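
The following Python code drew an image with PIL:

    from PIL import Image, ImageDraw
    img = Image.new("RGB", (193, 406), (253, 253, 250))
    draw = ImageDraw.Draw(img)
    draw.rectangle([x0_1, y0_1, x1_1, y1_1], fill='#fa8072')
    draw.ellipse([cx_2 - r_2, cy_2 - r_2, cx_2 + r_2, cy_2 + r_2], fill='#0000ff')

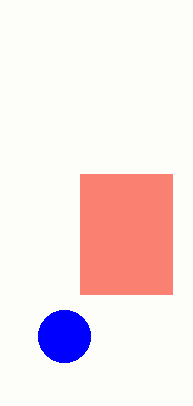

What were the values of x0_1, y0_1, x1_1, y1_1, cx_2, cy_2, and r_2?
x0_1 = 80; y0_1 = 174; x1_1 = 172; y1_1 = 294; cx_2 = 64; cy_2 = 336; r_2 = 26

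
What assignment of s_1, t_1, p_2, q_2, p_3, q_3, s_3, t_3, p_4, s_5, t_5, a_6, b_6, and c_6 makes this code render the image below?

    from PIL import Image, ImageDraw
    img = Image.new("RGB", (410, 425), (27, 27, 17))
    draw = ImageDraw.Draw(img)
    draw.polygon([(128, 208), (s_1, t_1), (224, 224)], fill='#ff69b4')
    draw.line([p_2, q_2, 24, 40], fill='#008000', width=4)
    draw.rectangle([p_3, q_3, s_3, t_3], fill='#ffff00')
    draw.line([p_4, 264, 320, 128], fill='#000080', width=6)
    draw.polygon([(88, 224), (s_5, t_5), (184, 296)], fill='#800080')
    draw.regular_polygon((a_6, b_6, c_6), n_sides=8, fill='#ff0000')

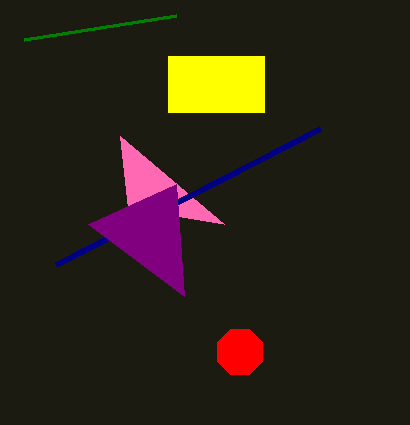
s_1 = 120
t_1 = 136
p_2 = 176
q_2 = 16
p_3 = 168
q_3 = 56
s_3 = 264
t_3 = 112
p_4 = 56
s_5 = 176
t_5 = 184
a_6 = 240
b_6 = 352
c_6 = 24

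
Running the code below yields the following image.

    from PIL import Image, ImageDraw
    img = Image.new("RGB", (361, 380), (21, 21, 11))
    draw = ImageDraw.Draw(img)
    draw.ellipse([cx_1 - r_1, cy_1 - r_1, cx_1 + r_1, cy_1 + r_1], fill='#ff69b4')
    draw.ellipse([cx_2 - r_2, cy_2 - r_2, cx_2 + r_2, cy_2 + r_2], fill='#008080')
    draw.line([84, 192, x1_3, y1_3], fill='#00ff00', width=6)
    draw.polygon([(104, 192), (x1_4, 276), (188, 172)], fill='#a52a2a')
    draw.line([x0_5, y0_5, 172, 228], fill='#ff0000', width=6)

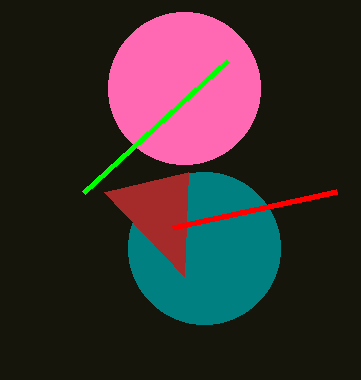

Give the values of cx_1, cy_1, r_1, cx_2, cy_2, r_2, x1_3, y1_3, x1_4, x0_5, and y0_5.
cx_1 = 184; cy_1 = 88; r_1 = 76; cx_2 = 204; cy_2 = 248; r_2 = 76; x1_3 = 228; y1_3 = 60; x1_4 = 184; x0_5 = 336; y0_5 = 192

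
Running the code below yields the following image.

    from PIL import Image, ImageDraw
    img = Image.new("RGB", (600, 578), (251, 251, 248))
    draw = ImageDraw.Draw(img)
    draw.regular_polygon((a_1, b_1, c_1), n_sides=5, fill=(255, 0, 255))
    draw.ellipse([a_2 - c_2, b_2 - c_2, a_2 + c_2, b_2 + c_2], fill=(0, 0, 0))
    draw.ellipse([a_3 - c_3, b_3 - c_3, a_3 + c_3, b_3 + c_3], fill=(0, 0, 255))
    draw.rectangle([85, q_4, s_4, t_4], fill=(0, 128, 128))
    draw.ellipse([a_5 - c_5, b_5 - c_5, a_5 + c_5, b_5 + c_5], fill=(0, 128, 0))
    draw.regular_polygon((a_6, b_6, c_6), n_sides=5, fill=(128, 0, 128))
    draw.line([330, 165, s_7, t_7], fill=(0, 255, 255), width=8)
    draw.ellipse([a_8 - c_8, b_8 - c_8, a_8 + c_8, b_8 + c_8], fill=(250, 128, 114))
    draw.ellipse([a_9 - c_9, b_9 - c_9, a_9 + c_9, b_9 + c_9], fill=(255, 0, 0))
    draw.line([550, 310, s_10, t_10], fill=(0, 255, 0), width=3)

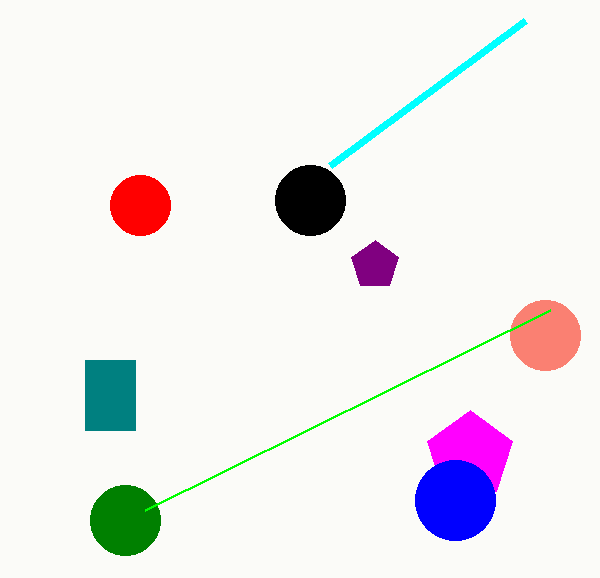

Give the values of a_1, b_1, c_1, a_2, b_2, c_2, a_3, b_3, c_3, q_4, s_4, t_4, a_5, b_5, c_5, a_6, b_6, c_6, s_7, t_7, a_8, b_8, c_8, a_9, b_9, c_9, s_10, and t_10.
a_1 = 470, b_1 = 455, c_1 = 45, a_2 = 310, b_2 = 200, c_2 = 35, a_3 = 455, b_3 = 500, c_3 = 40, q_4 = 360, s_4 = 135, t_4 = 430, a_5 = 125, b_5 = 520, c_5 = 35, a_6 = 375, b_6 = 265, c_6 = 25, s_7 = 525, t_7 = 20, a_8 = 545, b_8 = 335, c_8 = 35, a_9 = 140, b_9 = 205, c_9 = 30, s_10 = 145, t_10 = 510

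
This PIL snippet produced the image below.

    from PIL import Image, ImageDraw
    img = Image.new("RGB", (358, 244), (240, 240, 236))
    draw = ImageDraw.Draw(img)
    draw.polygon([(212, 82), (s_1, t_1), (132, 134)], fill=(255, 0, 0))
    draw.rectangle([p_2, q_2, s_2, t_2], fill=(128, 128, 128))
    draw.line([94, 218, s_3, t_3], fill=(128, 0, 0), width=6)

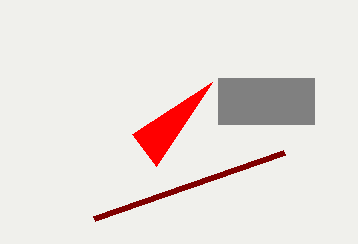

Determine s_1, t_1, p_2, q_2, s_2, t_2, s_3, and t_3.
s_1 = 156, t_1 = 166, p_2 = 218, q_2 = 78, s_2 = 314, t_2 = 124, s_3 = 284, t_3 = 152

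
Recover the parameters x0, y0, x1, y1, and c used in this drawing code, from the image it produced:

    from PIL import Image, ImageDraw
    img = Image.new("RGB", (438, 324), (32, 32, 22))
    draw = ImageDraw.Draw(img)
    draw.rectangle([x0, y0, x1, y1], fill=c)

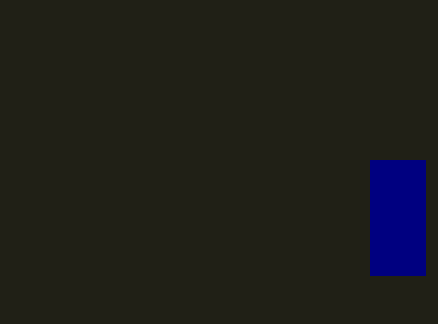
x0 = 370, y0 = 160, x1 = 425, y1 = 275, c = 'navy'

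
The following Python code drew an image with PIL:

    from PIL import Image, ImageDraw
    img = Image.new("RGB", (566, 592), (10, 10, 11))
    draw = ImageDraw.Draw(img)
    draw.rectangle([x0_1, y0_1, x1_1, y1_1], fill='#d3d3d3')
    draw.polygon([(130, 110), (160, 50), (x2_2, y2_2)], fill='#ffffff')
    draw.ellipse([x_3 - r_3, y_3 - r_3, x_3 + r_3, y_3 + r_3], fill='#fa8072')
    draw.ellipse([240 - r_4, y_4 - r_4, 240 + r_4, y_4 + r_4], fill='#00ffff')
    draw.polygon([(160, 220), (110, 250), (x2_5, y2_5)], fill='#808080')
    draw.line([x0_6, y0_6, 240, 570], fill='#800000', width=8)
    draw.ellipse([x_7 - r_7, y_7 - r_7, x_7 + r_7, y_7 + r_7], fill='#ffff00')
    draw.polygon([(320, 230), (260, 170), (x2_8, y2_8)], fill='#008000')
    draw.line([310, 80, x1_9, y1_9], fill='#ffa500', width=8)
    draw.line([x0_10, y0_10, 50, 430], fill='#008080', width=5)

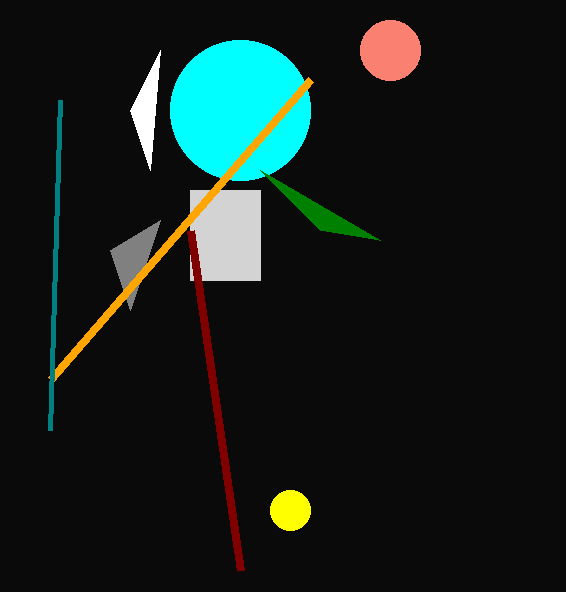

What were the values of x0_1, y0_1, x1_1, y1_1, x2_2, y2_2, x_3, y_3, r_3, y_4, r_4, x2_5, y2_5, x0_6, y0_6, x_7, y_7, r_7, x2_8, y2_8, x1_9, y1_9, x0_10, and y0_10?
x0_1 = 190, y0_1 = 190, x1_1 = 260, y1_1 = 280, x2_2 = 150, y2_2 = 170, x_3 = 390, y_3 = 50, r_3 = 30, y_4 = 110, r_4 = 70, x2_5 = 130, y2_5 = 310, x0_6 = 190, y0_6 = 230, x_7 = 290, y_7 = 510, r_7 = 20, x2_8 = 380, y2_8 = 240, x1_9 = 50, y1_9 = 380, x0_10 = 60, y0_10 = 100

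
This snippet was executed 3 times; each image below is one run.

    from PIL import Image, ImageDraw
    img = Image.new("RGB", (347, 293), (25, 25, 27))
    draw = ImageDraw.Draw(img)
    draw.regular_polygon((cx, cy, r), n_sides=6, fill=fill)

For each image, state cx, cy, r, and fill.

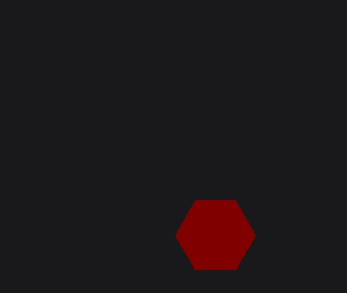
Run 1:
cx = 215
cy = 235
r = 40
fill = 'maroon'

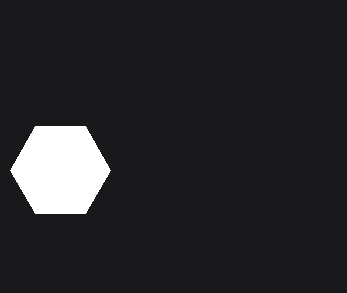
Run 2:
cx = 60, cy = 170, r = 50, fill = 'white'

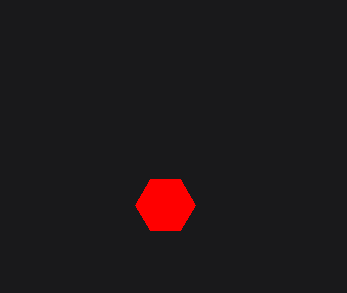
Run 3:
cx = 165; cy = 205; r = 30; fill = 'red'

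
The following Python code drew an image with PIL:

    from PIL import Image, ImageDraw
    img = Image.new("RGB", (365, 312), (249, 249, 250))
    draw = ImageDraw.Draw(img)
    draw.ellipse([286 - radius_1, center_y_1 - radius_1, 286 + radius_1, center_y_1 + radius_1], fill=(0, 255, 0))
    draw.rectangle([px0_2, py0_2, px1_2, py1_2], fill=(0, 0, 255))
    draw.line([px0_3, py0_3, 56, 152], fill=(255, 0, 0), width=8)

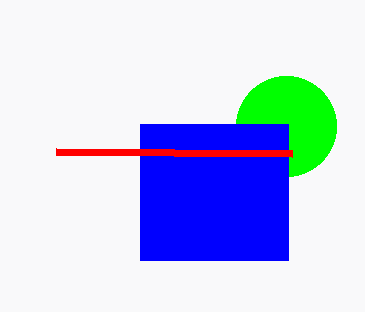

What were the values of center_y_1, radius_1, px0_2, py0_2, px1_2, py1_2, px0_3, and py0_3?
center_y_1 = 126, radius_1 = 50, px0_2 = 140, py0_2 = 124, px1_2 = 288, py1_2 = 260, px0_3 = 292, py0_3 = 154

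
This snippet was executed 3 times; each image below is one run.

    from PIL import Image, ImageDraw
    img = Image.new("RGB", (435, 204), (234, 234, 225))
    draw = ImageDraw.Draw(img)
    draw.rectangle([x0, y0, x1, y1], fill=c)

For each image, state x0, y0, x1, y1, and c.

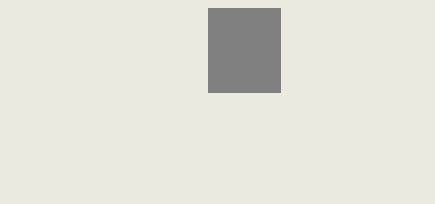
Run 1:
x0 = 208; y0 = 8; x1 = 280; y1 = 92; c = 'gray'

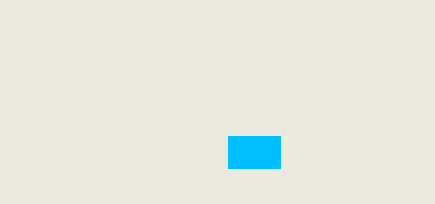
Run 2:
x0 = 228; y0 = 136; x1 = 280; y1 = 168; c = 'deepskyblue'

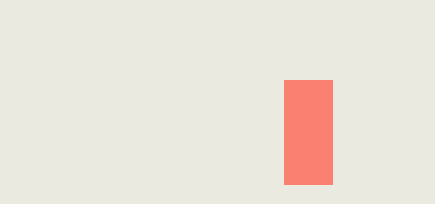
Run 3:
x0 = 284, y0 = 80, x1 = 332, y1 = 184, c = 'salmon'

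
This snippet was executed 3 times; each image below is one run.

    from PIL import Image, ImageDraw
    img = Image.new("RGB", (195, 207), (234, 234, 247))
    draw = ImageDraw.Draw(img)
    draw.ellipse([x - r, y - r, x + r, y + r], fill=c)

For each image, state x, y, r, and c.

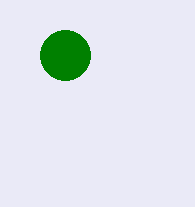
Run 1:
x = 65
y = 55
r = 25
c = 'green'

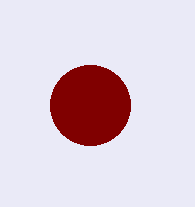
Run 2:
x = 90, y = 105, r = 40, c = 'maroon'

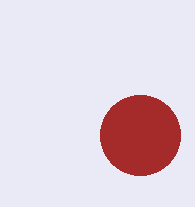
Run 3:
x = 140
y = 135
r = 40
c = 'brown'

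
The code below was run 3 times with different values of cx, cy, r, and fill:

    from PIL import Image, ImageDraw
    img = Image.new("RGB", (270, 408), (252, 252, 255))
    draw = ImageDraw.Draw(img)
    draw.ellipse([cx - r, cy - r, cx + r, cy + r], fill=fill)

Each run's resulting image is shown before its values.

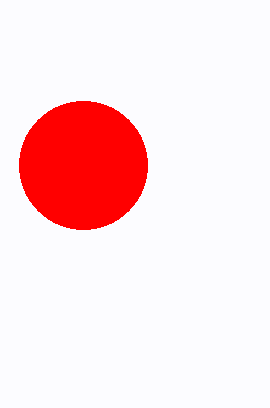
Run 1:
cx = 83
cy = 165
r = 64
fill = 'red'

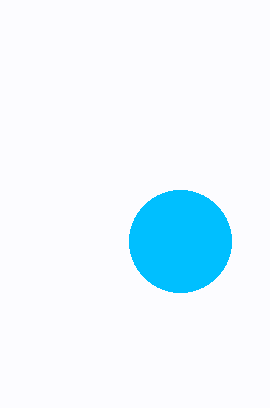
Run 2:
cx = 180, cy = 241, r = 51, fill = 'deepskyblue'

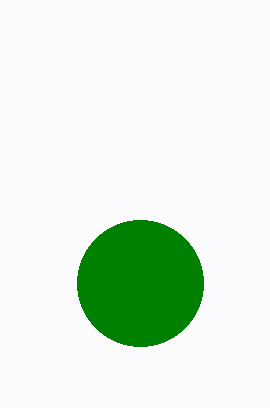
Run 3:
cx = 140; cy = 283; r = 63; fill = 'green'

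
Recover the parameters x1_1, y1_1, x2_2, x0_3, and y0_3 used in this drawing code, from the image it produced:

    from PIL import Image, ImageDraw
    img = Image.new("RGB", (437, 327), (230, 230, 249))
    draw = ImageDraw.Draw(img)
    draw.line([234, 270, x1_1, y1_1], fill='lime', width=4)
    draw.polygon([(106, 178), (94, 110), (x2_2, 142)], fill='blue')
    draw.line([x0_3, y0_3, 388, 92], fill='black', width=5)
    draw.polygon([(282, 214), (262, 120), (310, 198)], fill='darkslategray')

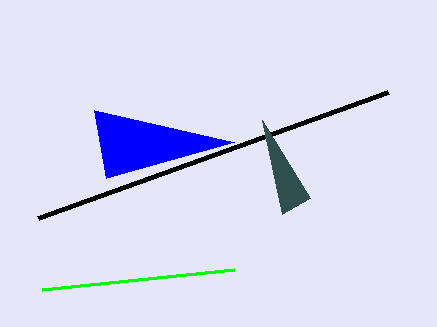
x1_1 = 42
y1_1 = 290
x2_2 = 234
x0_3 = 38
y0_3 = 218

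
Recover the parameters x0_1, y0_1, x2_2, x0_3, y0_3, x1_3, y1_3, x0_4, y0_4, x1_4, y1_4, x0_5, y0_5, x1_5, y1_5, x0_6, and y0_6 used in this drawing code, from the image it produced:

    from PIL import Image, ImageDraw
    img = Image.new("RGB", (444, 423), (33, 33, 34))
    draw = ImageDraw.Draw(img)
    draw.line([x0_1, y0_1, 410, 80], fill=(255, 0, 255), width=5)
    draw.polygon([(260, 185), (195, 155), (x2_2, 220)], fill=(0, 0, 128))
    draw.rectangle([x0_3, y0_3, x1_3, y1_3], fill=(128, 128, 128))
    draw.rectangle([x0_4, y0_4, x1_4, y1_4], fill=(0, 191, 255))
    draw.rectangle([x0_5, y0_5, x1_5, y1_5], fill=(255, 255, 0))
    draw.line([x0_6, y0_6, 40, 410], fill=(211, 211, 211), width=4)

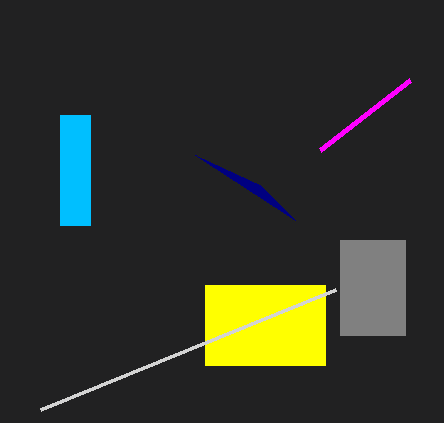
x0_1 = 320
y0_1 = 150
x2_2 = 295
x0_3 = 340
y0_3 = 240
x1_3 = 405
y1_3 = 335
x0_4 = 60
y0_4 = 115
x1_4 = 90
y1_4 = 225
x0_5 = 205
y0_5 = 285
x1_5 = 325
y1_5 = 365
x0_6 = 335
y0_6 = 290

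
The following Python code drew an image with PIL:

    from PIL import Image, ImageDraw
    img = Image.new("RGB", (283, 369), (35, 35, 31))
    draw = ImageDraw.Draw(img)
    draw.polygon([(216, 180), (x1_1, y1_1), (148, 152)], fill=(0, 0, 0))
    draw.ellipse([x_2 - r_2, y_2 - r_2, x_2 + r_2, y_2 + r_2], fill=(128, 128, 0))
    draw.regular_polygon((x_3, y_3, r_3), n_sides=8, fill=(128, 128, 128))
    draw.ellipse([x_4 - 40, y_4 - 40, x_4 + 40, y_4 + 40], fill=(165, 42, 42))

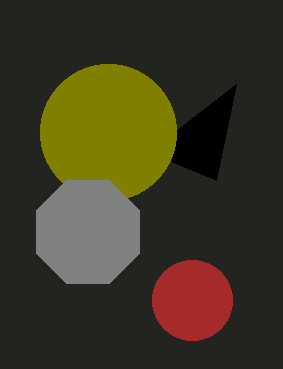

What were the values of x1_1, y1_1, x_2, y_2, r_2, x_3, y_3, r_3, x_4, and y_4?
x1_1 = 236, y1_1 = 84, x_2 = 108, y_2 = 132, r_2 = 68, x_3 = 88, y_3 = 232, r_3 = 56, x_4 = 192, y_4 = 300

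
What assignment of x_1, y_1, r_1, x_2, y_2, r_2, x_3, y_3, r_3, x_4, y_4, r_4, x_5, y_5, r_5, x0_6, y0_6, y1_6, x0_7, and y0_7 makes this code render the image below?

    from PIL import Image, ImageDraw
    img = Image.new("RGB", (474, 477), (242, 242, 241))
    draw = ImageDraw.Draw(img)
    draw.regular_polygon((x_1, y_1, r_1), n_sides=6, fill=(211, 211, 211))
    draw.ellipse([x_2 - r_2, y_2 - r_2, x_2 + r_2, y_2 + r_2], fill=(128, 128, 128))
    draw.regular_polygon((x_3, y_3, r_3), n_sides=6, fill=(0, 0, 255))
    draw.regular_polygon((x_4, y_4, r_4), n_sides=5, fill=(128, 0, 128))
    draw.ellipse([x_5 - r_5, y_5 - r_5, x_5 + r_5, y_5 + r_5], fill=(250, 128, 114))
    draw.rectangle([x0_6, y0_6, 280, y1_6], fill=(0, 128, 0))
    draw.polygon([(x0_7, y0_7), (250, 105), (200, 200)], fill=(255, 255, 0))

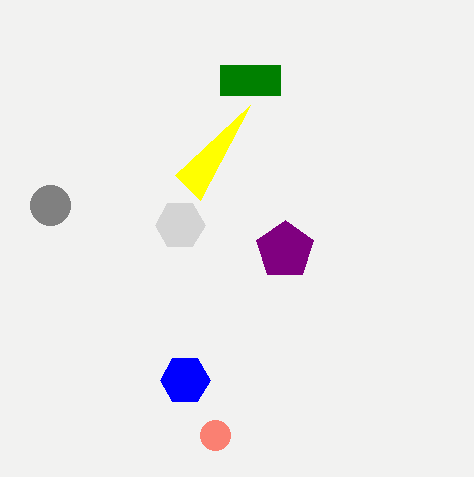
x_1 = 180
y_1 = 225
r_1 = 25
x_2 = 50
y_2 = 205
r_2 = 20
x_3 = 185
y_3 = 380
r_3 = 25
x_4 = 285
y_4 = 250
r_4 = 30
x_5 = 215
y_5 = 435
r_5 = 15
x0_6 = 220
y0_6 = 65
y1_6 = 95
x0_7 = 175
y0_7 = 175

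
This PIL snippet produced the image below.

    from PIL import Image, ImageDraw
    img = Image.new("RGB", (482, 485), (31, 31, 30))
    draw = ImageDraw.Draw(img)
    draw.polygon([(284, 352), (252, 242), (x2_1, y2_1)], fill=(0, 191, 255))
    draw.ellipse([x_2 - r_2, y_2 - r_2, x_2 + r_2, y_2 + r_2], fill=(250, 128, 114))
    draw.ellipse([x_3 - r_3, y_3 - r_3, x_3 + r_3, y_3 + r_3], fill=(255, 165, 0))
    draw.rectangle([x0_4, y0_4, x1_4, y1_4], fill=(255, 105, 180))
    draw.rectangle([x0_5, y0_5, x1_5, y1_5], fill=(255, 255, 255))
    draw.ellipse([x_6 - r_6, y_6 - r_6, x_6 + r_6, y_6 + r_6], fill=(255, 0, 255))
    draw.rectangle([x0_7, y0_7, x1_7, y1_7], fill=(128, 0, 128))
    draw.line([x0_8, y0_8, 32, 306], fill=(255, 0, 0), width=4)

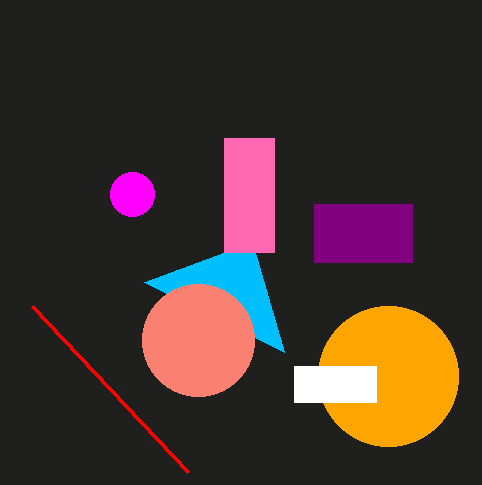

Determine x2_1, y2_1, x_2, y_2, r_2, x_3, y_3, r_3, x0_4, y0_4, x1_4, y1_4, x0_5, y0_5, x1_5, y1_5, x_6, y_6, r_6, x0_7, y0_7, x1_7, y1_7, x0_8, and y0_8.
x2_1 = 144; y2_1 = 282; x_2 = 198; y_2 = 340; r_2 = 56; x_3 = 388; y_3 = 376; r_3 = 70; x0_4 = 224; y0_4 = 138; x1_4 = 274; y1_4 = 252; x0_5 = 294; y0_5 = 366; x1_5 = 376; y1_5 = 402; x_6 = 132; y_6 = 194; r_6 = 22; x0_7 = 314; y0_7 = 204; x1_7 = 412; y1_7 = 262; x0_8 = 188; y0_8 = 472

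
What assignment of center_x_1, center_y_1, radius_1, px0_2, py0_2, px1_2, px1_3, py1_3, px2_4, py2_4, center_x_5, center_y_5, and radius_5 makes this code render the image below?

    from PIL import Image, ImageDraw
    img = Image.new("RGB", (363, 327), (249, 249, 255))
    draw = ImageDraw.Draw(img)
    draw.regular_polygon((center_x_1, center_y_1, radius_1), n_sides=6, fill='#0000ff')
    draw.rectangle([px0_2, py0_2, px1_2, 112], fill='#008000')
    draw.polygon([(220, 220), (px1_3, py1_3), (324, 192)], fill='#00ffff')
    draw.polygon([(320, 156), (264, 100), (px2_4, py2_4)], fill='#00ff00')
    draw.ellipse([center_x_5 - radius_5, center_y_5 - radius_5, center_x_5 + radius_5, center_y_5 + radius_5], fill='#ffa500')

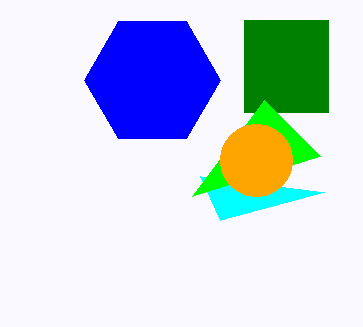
center_x_1 = 152; center_y_1 = 80; radius_1 = 68; px0_2 = 244; py0_2 = 20; px1_2 = 328; px1_3 = 200; py1_3 = 176; px2_4 = 192; py2_4 = 196; center_x_5 = 256; center_y_5 = 160; radius_5 = 36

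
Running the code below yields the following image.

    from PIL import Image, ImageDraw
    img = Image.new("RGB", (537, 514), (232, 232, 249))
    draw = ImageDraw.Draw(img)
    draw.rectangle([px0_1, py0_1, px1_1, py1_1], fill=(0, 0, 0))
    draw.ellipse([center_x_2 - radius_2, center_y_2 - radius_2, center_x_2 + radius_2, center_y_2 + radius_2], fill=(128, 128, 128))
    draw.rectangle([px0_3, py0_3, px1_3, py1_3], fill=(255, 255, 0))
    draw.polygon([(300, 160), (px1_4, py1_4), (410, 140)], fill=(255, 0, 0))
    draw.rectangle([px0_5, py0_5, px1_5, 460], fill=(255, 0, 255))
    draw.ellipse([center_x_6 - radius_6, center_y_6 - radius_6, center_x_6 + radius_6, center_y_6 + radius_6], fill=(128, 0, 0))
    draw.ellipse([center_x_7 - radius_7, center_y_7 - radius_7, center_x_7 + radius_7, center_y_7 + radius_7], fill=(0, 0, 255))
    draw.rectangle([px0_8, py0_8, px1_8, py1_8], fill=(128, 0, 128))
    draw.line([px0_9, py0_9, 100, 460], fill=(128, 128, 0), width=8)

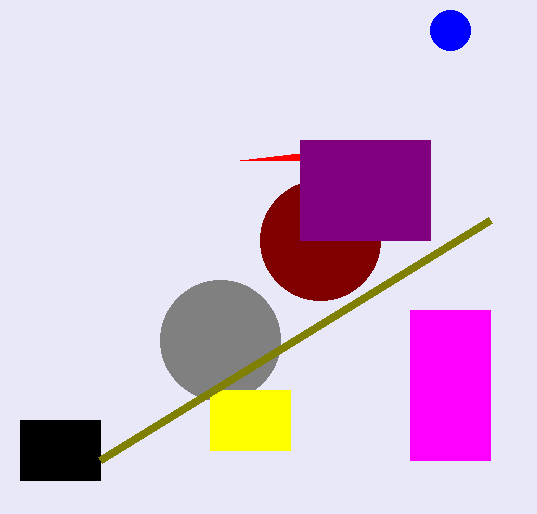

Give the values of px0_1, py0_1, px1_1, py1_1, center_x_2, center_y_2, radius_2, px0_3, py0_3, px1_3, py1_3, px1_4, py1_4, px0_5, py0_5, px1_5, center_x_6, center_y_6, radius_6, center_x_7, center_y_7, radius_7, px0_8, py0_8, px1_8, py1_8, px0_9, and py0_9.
px0_1 = 20, py0_1 = 420, px1_1 = 100, py1_1 = 480, center_x_2 = 220, center_y_2 = 340, radius_2 = 60, px0_3 = 210, py0_3 = 390, px1_3 = 290, py1_3 = 450, px1_4 = 240, py1_4 = 160, px0_5 = 410, py0_5 = 310, px1_5 = 490, center_x_6 = 320, center_y_6 = 240, radius_6 = 60, center_x_7 = 450, center_y_7 = 30, radius_7 = 20, px0_8 = 300, py0_8 = 140, px1_8 = 430, py1_8 = 240, px0_9 = 490, py0_9 = 220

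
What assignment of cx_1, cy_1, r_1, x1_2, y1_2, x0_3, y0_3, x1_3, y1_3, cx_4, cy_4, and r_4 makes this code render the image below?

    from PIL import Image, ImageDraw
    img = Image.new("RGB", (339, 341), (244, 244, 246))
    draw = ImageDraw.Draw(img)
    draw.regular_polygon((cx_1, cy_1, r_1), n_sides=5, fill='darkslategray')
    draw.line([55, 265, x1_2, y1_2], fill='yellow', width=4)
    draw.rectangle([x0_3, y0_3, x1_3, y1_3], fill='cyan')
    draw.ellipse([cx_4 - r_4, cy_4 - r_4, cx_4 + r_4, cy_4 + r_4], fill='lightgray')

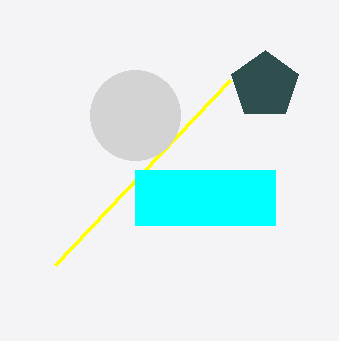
cx_1 = 265; cy_1 = 85; r_1 = 35; x1_2 = 230; y1_2 = 80; x0_3 = 135; y0_3 = 170; x1_3 = 275; y1_3 = 225; cx_4 = 135; cy_4 = 115; r_4 = 45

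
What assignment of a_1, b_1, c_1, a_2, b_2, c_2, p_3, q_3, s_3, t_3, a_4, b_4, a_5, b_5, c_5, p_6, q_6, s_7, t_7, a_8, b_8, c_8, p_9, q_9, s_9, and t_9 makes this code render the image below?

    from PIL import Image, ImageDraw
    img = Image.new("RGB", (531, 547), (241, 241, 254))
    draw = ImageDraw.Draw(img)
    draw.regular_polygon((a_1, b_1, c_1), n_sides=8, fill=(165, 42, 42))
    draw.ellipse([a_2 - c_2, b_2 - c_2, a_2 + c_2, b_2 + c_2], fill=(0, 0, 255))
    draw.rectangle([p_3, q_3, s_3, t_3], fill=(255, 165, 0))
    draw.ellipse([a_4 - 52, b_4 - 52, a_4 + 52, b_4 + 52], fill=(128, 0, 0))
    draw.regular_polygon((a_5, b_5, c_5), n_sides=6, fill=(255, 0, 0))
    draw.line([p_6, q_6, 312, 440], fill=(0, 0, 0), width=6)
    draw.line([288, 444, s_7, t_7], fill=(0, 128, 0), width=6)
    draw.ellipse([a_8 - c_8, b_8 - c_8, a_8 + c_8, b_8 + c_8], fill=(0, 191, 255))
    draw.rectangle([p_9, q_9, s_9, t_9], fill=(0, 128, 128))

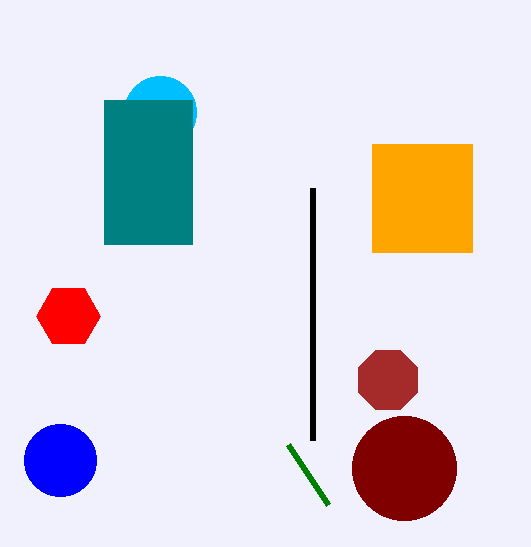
a_1 = 388, b_1 = 380, c_1 = 32, a_2 = 60, b_2 = 460, c_2 = 36, p_3 = 372, q_3 = 144, s_3 = 472, t_3 = 252, a_4 = 404, b_4 = 468, a_5 = 68, b_5 = 316, c_5 = 32, p_6 = 312, q_6 = 188, s_7 = 328, t_7 = 504, a_8 = 160, b_8 = 112, c_8 = 36, p_9 = 104, q_9 = 100, s_9 = 192, t_9 = 244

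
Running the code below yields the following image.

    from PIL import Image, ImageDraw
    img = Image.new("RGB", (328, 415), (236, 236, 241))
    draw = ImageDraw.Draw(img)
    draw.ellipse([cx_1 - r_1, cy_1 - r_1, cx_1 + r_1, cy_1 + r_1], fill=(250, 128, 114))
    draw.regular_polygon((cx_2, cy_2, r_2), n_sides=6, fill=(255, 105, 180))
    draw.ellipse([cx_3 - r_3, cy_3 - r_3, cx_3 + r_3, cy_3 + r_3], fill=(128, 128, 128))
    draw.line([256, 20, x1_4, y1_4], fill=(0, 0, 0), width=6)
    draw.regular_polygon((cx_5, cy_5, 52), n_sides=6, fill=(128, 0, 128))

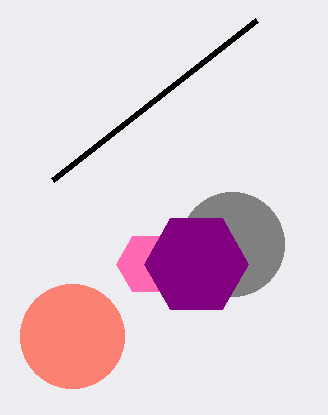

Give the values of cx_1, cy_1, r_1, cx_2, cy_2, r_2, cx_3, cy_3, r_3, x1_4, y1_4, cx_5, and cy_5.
cx_1 = 72, cy_1 = 336, r_1 = 52, cx_2 = 148, cy_2 = 264, r_2 = 32, cx_3 = 232, cy_3 = 244, r_3 = 52, x1_4 = 52, y1_4 = 180, cx_5 = 196, cy_5 = 264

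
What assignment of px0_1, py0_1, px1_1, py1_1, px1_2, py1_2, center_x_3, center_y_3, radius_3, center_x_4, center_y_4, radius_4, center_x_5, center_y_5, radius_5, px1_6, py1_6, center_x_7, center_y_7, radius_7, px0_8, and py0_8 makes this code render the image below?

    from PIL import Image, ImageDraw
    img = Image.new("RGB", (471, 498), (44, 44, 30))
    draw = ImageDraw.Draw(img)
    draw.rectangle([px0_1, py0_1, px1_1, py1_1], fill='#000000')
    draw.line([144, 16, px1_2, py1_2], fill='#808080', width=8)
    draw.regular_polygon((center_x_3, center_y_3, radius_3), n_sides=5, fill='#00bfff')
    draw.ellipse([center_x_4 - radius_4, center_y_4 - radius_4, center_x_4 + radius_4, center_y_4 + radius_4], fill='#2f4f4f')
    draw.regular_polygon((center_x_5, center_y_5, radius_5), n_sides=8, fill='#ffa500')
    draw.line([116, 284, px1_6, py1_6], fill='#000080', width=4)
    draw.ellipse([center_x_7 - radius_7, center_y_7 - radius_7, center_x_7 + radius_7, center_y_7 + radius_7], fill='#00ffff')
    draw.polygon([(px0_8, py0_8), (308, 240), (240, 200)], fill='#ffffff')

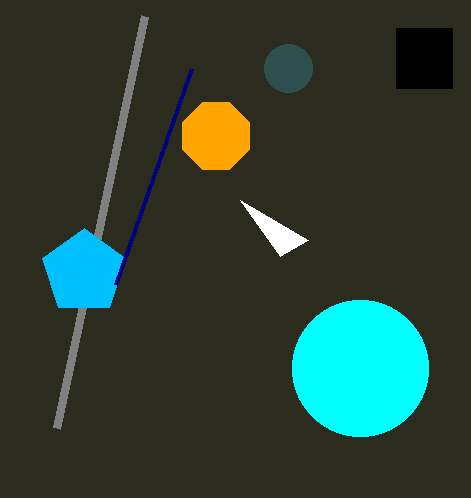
px0_1 = 396, py0_1 = 28, px1_1 = 452, py1_1 = 88, px1_2 = 56, py1_2 = 428, center_x_3 = 84, center_y_3 = 272, radius_3 = 44, center_x_4 = 288, center_y_4 = 68, radius_4 = 24, center_x_5 = 216, center_y_5 = 136, radius_5 = 36, px1_6 = 192, py1_6 = 68, center_x_7 = 360, center_y_7 = 368, radius_7 = 68, px0_8 = 280, py0_8 = 256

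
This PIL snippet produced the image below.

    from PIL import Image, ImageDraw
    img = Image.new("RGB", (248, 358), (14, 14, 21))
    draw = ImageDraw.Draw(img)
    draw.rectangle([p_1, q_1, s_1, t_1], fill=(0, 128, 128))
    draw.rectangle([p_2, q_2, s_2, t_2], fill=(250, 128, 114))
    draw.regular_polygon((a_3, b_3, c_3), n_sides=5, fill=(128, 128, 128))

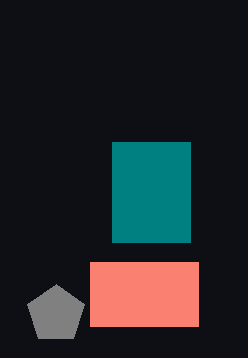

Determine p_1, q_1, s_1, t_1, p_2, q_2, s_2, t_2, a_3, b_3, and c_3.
p_1 = 112, q_1 = 142, s_1 = 190, t_1 = 242, p_2 = 90, q_2 = 262, s_2 = 198, t_2 = 326, a_3 = 56, b_3 = 314, c_3 = 30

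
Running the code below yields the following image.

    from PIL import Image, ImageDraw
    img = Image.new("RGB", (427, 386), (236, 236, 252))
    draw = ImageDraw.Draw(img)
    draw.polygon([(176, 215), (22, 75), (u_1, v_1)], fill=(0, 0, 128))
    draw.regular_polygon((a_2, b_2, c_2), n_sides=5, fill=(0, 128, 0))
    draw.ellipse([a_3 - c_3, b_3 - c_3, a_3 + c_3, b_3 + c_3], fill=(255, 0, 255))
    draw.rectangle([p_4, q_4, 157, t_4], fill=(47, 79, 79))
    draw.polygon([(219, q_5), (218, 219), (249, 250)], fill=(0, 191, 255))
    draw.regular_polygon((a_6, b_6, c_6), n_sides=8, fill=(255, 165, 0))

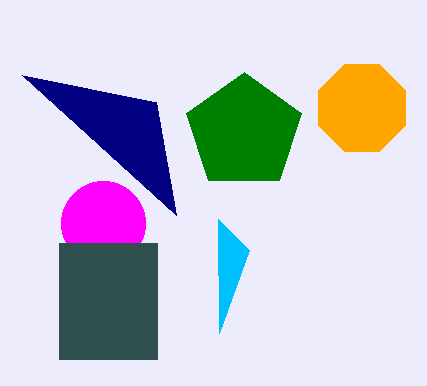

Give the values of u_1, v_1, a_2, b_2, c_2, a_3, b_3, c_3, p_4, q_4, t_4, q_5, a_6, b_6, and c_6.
u_1 = 156; v_1 = 102; a_2 = 244; b_2 = 132; c_2 = 60; a_3 = 103; b_3 = 223; c_3 = 42; p_4 = 59; q_4 = 243; t_4 = 359; q_5 = 333; a_6 = 362; b_6 = 108; c_6 = 47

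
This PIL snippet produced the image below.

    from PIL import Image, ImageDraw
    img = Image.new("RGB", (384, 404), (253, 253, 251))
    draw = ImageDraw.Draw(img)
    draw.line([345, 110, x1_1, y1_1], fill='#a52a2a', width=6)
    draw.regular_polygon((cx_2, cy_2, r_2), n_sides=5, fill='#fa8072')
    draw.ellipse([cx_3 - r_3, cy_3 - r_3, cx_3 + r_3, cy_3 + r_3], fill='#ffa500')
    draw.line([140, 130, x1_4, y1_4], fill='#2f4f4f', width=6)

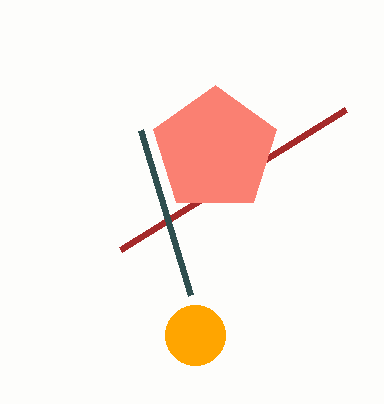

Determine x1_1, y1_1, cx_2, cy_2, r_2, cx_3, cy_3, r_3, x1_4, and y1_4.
x1_1 = 120, y1_1 = 250, cx_2 = 215, cy_2 = 150, r_2 = 65, cx_3 = 195, cy_3 = 335, r_3 = 30, x1_4 = 190, y1_4 = 295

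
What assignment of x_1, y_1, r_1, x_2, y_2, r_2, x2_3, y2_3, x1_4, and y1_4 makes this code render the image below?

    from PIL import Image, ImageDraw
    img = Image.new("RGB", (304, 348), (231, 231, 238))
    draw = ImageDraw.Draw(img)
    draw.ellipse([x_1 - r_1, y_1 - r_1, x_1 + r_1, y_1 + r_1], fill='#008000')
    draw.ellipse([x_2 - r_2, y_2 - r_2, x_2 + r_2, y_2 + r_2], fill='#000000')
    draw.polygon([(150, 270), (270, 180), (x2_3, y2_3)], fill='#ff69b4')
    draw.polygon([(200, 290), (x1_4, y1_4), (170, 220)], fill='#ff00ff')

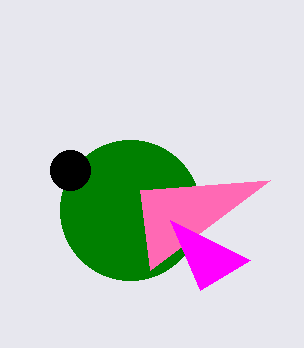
x_1 = 130
y_1 = 210
r_1 = 70
x_2 = 70
y_2 = 170
r_2 = 20
x2_3 = 140
y2_3 = 190
x1_4 = 250
y1_4 = 260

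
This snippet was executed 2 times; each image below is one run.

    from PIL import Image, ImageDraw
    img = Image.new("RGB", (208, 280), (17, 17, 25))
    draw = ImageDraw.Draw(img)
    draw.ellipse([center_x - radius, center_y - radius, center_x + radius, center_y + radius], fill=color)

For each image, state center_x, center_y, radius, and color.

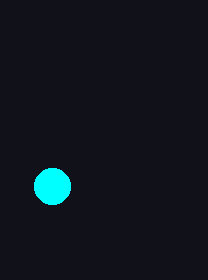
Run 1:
center_x = 52, center_y = 186, radius = 18, color = 'cyan'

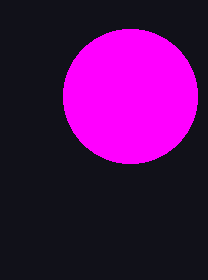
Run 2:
center_x = 130
center_y = 96
radius = 67
color = 'magenta'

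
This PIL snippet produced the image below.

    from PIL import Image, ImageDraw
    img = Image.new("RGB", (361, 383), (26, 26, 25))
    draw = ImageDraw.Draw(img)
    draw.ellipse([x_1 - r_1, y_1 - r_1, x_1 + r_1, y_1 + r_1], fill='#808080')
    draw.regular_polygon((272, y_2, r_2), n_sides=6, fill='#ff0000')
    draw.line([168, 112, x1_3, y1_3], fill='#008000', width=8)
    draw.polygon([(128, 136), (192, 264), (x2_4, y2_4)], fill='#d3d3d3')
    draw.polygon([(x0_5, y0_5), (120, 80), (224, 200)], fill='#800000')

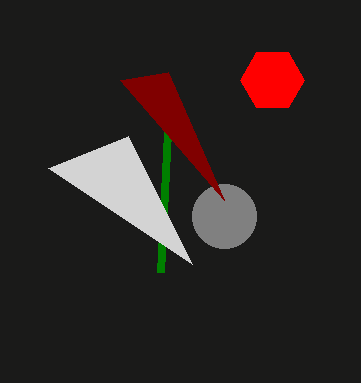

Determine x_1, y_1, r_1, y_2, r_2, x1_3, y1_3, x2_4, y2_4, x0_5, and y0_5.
x_1 = 224
y_1 = 216
r_1 = 32
y_2 = 80
r_2 = 32
x1_3 = 160
y1_3 = 272
x2_4 = 48
y2_4 = 168
x0_5 = 168
y0_5 = 72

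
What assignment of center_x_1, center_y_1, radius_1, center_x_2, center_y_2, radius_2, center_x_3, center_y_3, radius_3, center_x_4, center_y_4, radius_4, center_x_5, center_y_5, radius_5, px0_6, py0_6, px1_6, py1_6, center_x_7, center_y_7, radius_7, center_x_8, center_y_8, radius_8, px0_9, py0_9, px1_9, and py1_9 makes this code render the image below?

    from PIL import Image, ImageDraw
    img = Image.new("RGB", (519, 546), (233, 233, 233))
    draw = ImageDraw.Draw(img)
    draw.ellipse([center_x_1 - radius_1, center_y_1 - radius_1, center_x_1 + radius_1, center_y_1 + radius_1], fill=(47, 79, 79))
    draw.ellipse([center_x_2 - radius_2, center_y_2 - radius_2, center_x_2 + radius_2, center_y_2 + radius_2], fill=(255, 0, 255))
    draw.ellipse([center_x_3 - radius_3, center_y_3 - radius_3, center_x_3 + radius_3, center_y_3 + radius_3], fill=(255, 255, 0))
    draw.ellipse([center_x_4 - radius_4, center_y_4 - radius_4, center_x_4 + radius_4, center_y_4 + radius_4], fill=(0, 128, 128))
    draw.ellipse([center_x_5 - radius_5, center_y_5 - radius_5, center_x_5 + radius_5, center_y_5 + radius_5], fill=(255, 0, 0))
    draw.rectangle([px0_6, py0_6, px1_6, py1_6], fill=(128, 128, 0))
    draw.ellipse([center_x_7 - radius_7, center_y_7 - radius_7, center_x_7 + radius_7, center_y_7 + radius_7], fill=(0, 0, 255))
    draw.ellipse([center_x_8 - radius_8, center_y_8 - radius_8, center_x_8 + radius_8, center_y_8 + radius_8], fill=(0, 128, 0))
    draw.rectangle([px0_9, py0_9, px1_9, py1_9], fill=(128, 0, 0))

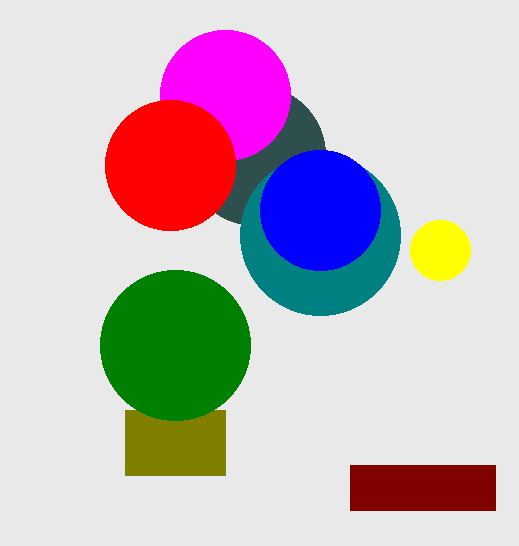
center_x_1 = 255; center_y_1 = 155; radius_1 = 70; center_x_2 = 225; center_y_2 = 95; radius_2 = 65; center_x_3 = 440; center_y_3 = 250; radius_3 = 30; center_x_4 = 320; center_y_4 = 235; radius_4 = 80; center_x_5 = 170; center_y_5 = 165; radius_5 = 65; px0_6 = 125; py0_6 = 410; px1_6 = 225; py1_6 = 475; center_x_7 = 320; center_y_7 = 210; radius_7 = 60; center_x_8 = 175; center_y_8 = 345; radius_8 = 75; px0_9 = 350; py0_9 = 465; px1_9 = 495; py1_9 = 510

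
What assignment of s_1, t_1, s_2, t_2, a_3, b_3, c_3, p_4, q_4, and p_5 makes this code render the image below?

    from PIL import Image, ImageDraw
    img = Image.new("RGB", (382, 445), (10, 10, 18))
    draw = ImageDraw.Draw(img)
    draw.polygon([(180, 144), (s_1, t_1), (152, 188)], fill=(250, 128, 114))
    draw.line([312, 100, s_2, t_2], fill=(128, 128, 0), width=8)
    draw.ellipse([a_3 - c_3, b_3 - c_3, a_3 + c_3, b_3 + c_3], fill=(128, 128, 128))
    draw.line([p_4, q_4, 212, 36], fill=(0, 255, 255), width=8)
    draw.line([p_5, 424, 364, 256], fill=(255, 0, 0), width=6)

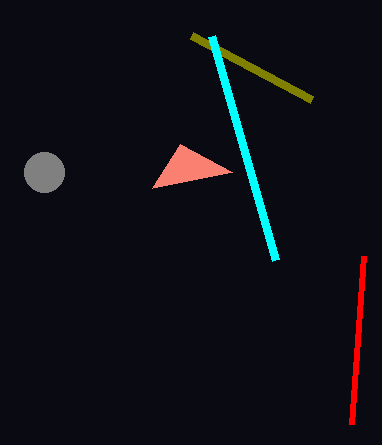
s_1 = 232
t_1 = 172
s_2 = 192
t_2 = 36
a_3 = 44
b_3 = 172
c_3 = 20
p_4 = 276
q_4 = 260
p_5 = 352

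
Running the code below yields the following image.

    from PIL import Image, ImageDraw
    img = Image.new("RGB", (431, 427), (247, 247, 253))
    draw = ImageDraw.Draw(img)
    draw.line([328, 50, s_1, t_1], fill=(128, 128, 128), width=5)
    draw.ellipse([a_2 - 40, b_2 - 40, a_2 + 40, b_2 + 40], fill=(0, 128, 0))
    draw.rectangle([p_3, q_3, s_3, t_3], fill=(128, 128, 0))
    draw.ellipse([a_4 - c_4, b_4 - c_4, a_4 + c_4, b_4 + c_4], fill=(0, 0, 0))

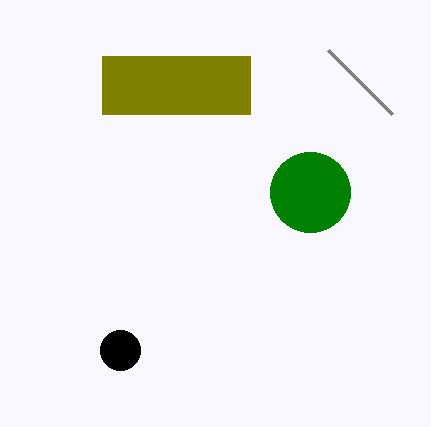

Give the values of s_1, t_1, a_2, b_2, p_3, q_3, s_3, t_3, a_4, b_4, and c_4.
s_1 = 392, t_1 = 114, a_2 = 310, b_2 = 192, p_3 = 102, q_3 = 56, s_3 = 250, t_3 = 114, a_4 = 120, b_4 = 350, c_4 = 20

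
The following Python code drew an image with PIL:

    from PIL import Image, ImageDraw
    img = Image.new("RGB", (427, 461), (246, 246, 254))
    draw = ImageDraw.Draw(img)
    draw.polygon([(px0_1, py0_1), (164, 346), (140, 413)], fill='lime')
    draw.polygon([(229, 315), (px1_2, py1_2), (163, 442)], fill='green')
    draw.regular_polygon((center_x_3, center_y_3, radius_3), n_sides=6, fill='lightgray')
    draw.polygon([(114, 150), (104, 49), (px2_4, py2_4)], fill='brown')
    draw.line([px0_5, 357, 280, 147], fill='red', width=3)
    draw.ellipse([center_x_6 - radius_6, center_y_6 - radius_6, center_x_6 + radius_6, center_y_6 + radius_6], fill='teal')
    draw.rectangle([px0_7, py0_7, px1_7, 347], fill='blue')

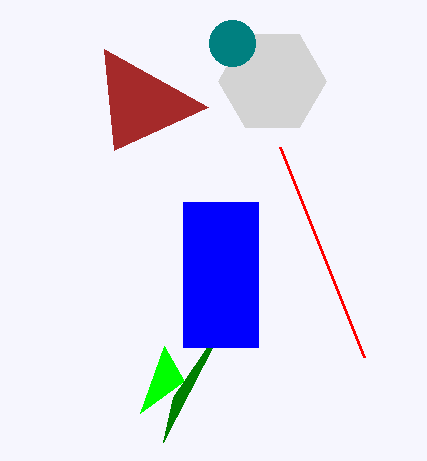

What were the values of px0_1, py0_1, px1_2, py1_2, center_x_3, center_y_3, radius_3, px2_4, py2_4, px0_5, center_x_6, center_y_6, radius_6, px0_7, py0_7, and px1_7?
px0_1 = 184; py0_1 = 381; px1_2 = 173; py1_2 = 397; center_x_3 = 272; center_y_3 = 81; radius_3 = 54; px2_4 = 208; py2_4 = 107; px0_5 = 364; center_x_6 = 232; center_y_6 = 43; radius_6 = 23; px0_7 = 183; py0_7 = 202; px1_7 = 258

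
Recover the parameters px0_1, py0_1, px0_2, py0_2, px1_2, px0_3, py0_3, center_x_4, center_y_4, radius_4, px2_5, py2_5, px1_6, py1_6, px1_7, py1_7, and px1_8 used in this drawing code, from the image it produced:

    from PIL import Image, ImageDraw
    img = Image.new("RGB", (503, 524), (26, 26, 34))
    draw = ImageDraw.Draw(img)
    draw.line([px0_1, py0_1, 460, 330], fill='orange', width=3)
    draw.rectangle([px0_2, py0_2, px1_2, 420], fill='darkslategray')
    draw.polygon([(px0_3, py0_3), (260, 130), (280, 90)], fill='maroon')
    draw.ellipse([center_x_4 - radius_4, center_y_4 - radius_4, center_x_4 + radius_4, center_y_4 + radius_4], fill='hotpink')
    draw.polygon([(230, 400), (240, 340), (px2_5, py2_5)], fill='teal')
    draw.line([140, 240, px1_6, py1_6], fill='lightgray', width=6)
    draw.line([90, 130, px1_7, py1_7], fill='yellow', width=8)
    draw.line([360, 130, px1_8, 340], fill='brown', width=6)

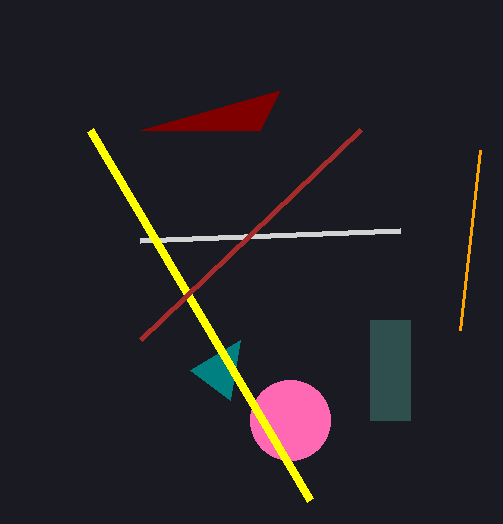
px0_1 = 480; py0_1 = 150; px0_2 = 370; py0_2 = 320; px1_2 = 410; px0_3 = 140; py0_3 = 130; center_x_4 = 290; center_y_4 = 420; radius_4 = 40; px2_5 = 190; py2_5 = 370; px1_6 = 400; py1_6 = 230; px1_7 = 310; py1_7 = 500; px1_8 = 140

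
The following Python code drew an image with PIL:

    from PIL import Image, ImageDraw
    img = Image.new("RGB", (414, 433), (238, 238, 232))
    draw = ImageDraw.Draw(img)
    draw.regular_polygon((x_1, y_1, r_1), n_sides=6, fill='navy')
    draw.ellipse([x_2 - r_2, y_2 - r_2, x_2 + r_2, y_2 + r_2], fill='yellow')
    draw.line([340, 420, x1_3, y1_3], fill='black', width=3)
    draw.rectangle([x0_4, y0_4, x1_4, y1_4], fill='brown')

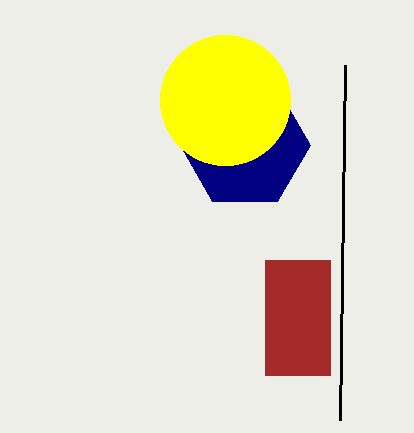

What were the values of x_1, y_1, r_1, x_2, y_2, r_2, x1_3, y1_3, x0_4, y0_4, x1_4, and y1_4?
x_1 = 245; y_1 = 145; r_1 = 65; x_2 = 225; y_2 = 100; r_2 = 65; x1_3 = 345; y1_3 = 65; x0_4 = 265; y0_4 = 260; x1_4 = 330; y1_4 = 375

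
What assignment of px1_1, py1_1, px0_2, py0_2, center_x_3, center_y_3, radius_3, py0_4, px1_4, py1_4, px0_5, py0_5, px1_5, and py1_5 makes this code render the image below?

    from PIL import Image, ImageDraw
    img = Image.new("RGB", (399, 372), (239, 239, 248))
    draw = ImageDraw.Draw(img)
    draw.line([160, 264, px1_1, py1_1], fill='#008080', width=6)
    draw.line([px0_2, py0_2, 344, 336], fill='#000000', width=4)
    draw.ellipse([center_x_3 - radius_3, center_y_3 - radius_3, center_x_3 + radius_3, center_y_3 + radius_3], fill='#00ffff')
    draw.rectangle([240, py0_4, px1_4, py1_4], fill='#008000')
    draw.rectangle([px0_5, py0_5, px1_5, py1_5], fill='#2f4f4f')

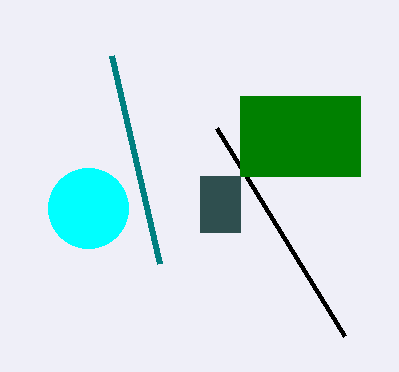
px1_1 = 112; py1_1 = 56; px0_2 = 216; py0_2 = 128; center_x_3 = 88; center_y_3 = 208; radius_3 = 40; py0_4 = 96; px1_4 = 360; py1_4 = 176; px0_5 = 200; py0_5 = 176; px1_5 = 240; py1_5 = 232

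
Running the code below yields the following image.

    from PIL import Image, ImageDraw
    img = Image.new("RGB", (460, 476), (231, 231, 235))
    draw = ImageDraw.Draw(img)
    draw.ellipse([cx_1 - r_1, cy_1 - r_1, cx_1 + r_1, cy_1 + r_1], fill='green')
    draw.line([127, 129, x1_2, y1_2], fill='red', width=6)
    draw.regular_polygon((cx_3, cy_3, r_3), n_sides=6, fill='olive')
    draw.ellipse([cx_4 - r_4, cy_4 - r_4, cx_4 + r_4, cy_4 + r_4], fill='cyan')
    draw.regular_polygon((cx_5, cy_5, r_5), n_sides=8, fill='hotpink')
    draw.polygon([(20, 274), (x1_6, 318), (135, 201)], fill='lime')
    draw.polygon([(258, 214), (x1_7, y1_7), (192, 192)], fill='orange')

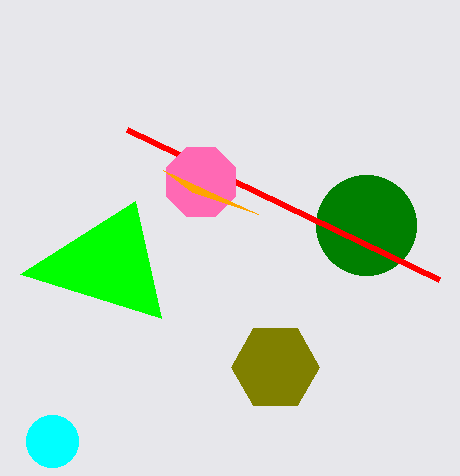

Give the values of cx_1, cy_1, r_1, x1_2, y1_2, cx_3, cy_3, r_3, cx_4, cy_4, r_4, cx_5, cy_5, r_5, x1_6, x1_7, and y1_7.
cx_1 = 366
cy_1 = 225
r_1 = 50
x1_2 = 439
y1_2 = 279
cx_3 = 275
cy_3 = 367
r_3 = 44
cx_4 = 52
cy_4 = 441
r_4 = 26
cx_5 = 201
cy_5 = 182
r_5 = 37
x1_6 = 161
x1_7 = 163
y1_7 = 170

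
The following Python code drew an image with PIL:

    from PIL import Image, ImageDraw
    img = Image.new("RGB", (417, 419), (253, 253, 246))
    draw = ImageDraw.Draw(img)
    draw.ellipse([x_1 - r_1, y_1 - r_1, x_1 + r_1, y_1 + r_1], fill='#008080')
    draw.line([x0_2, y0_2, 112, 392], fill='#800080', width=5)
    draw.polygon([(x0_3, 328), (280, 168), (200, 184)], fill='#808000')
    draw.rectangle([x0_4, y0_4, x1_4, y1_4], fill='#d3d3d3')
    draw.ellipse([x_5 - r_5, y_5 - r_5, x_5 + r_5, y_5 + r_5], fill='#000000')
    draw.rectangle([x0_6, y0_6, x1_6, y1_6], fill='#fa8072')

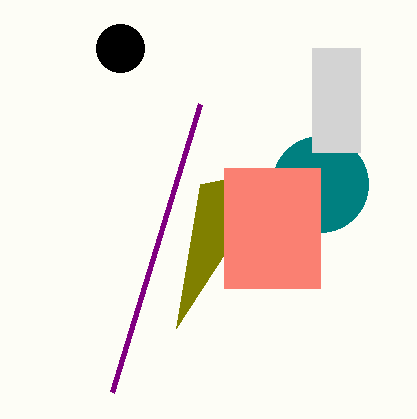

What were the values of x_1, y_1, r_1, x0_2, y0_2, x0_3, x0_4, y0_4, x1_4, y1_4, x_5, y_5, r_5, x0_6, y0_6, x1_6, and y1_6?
x_1 = 320
y_1 = 184
r_1 = 48
x0_2 = 200
y0_2 = 104
x0_3 = 176
x0_4 = 312
y0_4 = 48
x1_4 = 360
y1_4 = 152
x_5 = 120
y_5 = 48
r_5 = 24
x0_6 = 224
y0_6 = 168
x1_6 = 320
y1_6 = 288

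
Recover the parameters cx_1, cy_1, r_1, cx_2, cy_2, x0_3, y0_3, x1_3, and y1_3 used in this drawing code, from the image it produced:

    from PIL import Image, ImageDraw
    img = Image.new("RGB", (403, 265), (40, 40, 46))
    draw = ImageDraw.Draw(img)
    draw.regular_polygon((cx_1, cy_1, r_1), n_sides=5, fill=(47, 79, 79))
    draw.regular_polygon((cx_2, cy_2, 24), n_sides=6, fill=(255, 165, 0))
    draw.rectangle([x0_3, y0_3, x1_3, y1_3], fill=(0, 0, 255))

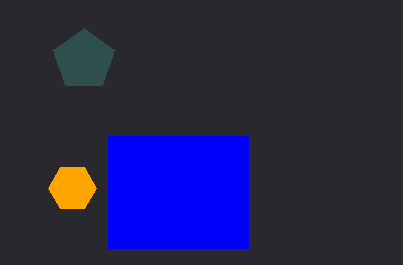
cx_1 = 84
cy_1 = 60
r_1 = 32
cx_2 = 72
cy_2 = 188
x0_3 = 108
y0_3 = 136
x1_3 = 248
y1_3 = 248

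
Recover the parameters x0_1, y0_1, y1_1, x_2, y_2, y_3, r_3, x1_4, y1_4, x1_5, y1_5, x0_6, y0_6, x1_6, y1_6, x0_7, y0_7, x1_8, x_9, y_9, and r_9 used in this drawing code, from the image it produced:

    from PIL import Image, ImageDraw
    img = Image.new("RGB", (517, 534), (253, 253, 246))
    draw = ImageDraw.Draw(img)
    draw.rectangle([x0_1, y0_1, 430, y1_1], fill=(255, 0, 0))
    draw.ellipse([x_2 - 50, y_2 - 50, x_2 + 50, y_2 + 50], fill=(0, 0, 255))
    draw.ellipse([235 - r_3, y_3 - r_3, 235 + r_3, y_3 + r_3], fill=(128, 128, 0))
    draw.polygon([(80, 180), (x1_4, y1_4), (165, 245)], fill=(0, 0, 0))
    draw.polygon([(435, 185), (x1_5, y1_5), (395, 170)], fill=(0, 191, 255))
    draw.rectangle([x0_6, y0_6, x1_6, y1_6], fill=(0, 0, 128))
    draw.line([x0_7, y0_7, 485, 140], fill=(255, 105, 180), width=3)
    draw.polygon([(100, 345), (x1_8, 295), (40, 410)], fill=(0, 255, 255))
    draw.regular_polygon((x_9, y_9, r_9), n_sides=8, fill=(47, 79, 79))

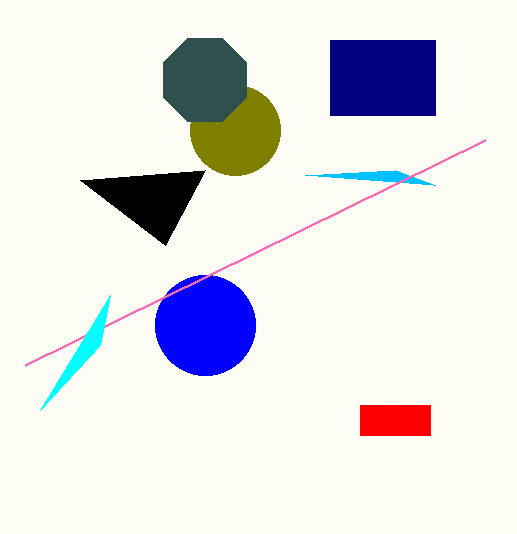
x0_1 = 360; y0_1 = 405; y1_1 = 435; x_2 = 205; y_2 = 325; y_3 = 130; r_3 = 45; x1_4 = 205; y1_4 = 170; x1_5 = 305; y1_5 = 175; x0_6 = 330; y0_6 = 40; x1_6 = 435; y1_6 = 115; x0_7 = 25; y0_7 = 365; x1_8 = 110; x_9 = 205; y_9 = 80; r_9 = 45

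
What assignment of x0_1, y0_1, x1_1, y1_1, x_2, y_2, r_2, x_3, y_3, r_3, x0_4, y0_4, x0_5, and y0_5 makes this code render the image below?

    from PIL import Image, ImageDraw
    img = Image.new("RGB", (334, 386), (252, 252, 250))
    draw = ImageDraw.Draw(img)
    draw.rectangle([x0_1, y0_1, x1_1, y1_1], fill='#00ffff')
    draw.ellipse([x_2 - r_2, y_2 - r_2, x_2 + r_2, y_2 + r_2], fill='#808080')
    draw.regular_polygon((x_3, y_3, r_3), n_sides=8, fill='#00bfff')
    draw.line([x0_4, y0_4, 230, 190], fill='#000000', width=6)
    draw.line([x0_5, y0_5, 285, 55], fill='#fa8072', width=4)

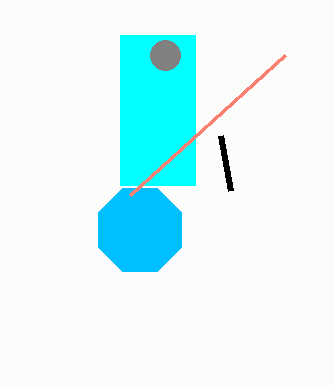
x0_1 = 120; y0_1 = 35; x1_1 = 195; y1_1 = 185; x_2 = 165; y_2 = 55; r_2 = 15; x_3 = 140; y_3 = 230; r_3 = 45; x0_4 = 220; y0_4 = 135; x0_5 = 130; y0_5 = 195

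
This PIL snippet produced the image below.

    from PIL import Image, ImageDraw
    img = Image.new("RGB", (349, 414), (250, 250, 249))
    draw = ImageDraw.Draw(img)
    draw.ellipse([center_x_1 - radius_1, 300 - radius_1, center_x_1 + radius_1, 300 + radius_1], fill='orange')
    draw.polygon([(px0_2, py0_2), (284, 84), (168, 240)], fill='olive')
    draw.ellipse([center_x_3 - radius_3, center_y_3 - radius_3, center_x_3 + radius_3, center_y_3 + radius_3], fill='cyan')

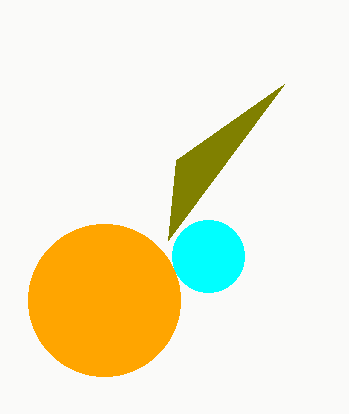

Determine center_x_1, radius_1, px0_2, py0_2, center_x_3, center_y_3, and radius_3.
center_x_1 = 104; radius_1 = 76; px0_2 = 176; py0_2 = 160; center_x_3 = 208; center_y_3 = 256; radius_3 = 36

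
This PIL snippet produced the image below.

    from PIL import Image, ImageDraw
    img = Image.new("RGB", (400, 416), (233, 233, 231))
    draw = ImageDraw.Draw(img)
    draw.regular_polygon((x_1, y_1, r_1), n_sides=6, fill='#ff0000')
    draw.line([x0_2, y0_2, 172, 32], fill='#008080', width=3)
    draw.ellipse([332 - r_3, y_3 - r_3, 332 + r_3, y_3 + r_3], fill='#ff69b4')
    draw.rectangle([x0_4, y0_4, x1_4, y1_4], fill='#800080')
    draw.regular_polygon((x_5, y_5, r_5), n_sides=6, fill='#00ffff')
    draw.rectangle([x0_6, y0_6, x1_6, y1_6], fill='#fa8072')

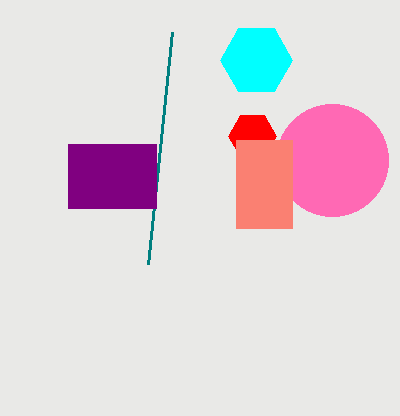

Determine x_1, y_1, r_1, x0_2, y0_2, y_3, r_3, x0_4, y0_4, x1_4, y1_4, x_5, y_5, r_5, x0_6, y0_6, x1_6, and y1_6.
x_1 = 252; y_1 = 136; r_1 = 24; x0_2 = 148; y0_2 = 264; y_3 = 160; r_3 = 56; x0_4 = 68; y0_4 = 144; x1_4 = 156; y1_4 = 208; x_5 = 256; y_5 = 60; r_5 = 36; x0_6 = 236; y0_6 = 140; x1_6 = 292; y1_6 = 228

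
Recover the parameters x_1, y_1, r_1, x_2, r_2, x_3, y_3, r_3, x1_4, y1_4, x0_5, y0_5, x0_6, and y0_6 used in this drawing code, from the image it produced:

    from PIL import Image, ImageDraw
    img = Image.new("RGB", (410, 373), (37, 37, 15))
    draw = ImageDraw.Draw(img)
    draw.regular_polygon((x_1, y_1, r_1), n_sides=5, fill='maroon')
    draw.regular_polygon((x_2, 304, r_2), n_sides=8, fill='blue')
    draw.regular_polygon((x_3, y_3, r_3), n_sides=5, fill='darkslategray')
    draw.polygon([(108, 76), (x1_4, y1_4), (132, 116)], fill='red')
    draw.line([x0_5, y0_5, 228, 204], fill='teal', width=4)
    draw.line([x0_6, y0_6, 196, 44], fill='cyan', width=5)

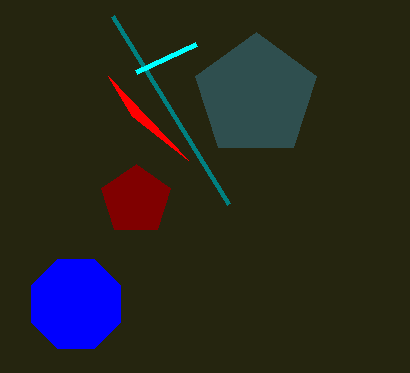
x_1 = 136; y_1 = 200; r_1 = 36; x_2 = 76; r_2 = 48; x_3 = 256; y_3 = 96; r_3 = 64; x1_4 = 188; y1_4 = 160; x0_5 = 112; y0_5 = 16; x0_6 = 136; y0_6 = 72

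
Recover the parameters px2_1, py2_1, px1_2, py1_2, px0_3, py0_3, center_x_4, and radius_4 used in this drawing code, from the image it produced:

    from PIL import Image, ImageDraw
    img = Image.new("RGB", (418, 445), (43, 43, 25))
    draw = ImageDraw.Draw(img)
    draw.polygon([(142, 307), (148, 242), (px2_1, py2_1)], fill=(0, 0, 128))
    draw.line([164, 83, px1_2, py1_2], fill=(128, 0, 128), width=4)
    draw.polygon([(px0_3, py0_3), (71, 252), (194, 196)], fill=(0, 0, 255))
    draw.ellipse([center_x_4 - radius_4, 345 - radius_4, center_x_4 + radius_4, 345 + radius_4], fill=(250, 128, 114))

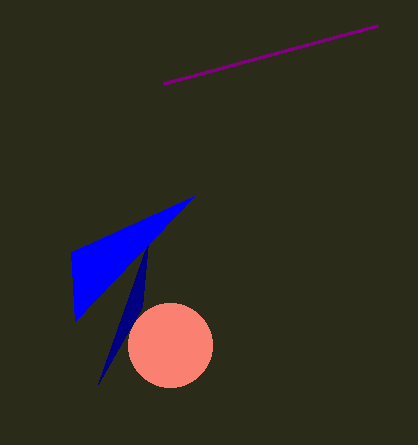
px2_1 = 98; py2_1 = 384; px1_2 = 378; py1_2 = 25; px0_3 = 75; py0_3 = 321; center_x_4 = 170; radius_4 = 42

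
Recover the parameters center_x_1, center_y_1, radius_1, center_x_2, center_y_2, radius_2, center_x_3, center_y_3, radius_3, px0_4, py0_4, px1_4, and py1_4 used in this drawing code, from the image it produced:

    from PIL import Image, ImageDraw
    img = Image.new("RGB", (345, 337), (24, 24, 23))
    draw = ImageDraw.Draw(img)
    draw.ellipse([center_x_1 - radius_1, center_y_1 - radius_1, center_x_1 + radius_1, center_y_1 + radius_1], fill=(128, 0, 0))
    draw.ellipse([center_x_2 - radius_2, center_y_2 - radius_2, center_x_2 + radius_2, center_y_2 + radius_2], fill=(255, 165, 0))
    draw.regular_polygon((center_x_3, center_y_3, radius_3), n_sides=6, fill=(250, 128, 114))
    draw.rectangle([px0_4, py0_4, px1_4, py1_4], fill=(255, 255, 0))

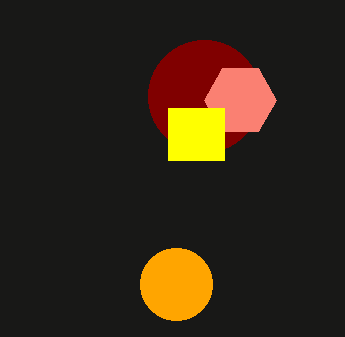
center_x_1 = 204; center_y_1 = 96; radius_1 = 56; center_x_2 = 176; center_y_2 = 284; radius_2 = 36; center_x_3 = 240; center_y_3 = 100; radius_3 = 36; px0_4 = 168; py0_4 = 108; px1_4 = 224; py1_4 = 160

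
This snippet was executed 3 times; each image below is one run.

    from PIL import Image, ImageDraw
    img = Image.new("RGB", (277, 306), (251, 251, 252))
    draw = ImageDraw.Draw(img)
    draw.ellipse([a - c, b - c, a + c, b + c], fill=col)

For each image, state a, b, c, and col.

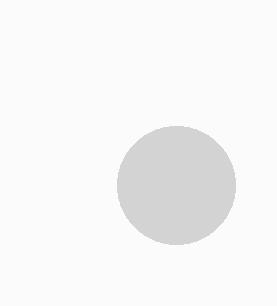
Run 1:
a = 176
b = 185
c = 59
col = 'lightgray'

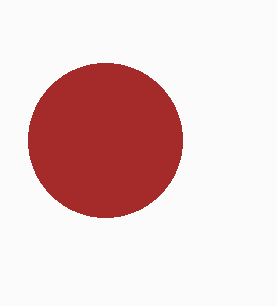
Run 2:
a = 105, b = 140, c = 77, col = 'brown'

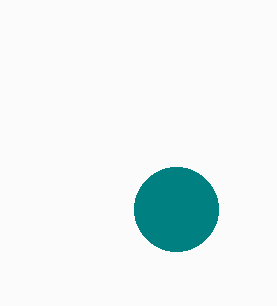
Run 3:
a = 176, b = 209, c = 42, col = 'teal'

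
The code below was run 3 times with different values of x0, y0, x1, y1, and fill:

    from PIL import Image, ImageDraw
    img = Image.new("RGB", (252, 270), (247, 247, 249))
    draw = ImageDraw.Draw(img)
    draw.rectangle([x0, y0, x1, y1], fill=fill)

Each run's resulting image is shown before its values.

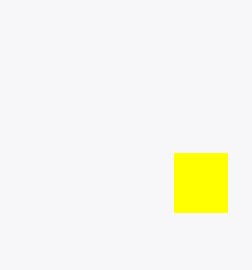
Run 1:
x0 = 174
y0 = 153
x1 = 227
y1 = 212
fill = 'yellow'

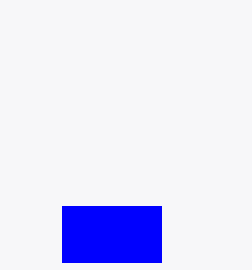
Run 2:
x0 = 62, y0 = 206, x1 = 161, y1 = 262, fill = 'blue'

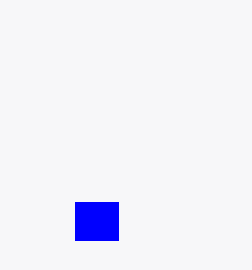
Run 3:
x0 = 75; y0 = 202; x1 = 118; y1 = 240; fill = 'blue'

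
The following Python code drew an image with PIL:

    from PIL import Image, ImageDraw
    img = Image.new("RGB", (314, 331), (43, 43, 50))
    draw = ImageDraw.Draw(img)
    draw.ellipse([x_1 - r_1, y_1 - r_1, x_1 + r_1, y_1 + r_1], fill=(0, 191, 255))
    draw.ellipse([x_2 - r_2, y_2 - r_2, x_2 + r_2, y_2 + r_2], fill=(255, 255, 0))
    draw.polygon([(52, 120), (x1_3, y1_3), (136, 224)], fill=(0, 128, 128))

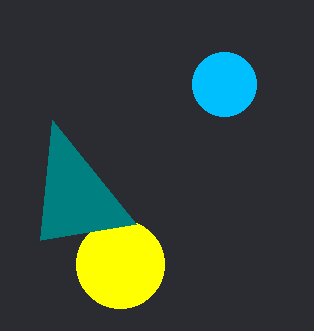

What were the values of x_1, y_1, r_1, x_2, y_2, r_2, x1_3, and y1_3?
x_1 = 224, y_1 = 84, r_1 = 32, x_2 = 120, y_2 = 264, r_2 = 44, x1_3 = 40, y1_3 = 240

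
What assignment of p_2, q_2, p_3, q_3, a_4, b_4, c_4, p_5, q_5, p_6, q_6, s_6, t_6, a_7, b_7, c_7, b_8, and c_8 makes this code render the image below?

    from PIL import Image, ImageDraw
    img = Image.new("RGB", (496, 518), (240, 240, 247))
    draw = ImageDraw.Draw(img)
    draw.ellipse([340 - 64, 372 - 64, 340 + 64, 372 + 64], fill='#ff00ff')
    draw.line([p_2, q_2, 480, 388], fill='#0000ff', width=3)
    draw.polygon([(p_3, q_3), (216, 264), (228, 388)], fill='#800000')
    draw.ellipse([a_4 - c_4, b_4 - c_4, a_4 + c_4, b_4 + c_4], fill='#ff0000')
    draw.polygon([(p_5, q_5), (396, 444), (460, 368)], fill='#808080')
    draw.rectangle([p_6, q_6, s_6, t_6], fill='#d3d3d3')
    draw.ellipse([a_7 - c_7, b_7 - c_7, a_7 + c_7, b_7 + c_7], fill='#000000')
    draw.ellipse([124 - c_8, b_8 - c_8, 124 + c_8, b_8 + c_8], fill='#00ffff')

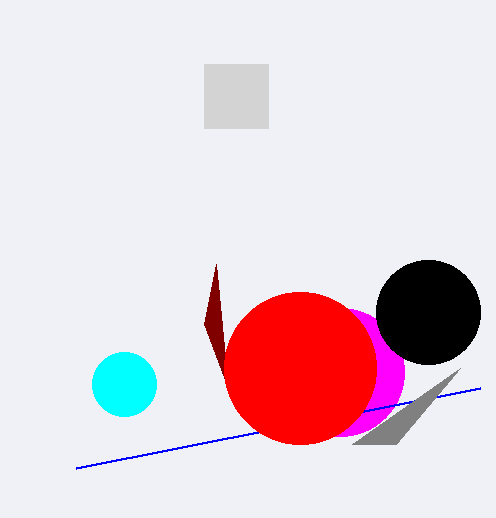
p_2 = 76; q_2 = 468; p_3 = 204; q_3 = 324; a_4 = 300; b_4 = 368; c_4 = 76; p_5 = 352; q_5 = 444; p_6 = 204; q_6 = 64; s_6 = 268; t_6 = 128; a_7 = 428; b_7 = 312; c_7 = 52; b_8 = 384; c_8 = 32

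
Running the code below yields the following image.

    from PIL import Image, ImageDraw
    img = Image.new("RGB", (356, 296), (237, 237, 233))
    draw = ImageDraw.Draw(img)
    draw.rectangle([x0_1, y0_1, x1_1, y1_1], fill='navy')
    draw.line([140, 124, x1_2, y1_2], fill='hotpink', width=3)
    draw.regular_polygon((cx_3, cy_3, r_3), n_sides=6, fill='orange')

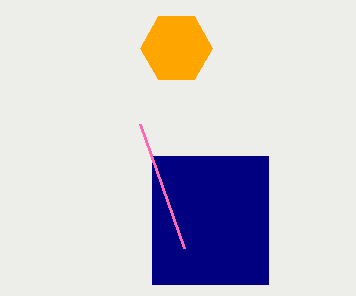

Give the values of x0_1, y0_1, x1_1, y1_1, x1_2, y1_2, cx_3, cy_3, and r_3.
x0_1 = 152
y0_1 = 156
x1_1 = 268
y1_1 = 284
x1_2 = 184
y1_2 = 248
cx_3 = 176
cy_3 = 48
r_3 = 36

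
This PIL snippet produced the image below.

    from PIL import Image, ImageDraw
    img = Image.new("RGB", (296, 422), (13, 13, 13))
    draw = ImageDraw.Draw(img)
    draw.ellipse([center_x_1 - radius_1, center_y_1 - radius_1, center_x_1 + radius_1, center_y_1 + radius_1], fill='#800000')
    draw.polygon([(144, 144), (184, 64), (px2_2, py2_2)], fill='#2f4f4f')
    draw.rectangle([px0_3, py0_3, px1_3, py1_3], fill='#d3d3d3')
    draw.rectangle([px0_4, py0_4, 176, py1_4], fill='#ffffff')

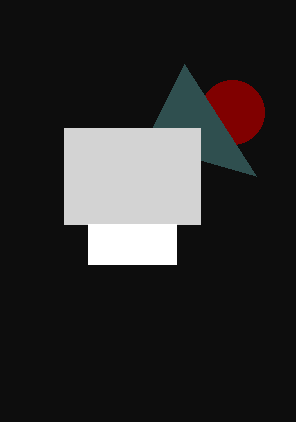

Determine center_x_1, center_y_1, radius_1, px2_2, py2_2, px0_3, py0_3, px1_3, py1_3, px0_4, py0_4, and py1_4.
center_x_1 = 232
center_y_1 = 112
radius_1 = 32
px2_2 = 256
py2_2 = 176
px0_3 = 64
py0_3 = 128
px1_3 = 200
py1_3 = 224
px0_4 = 88
py0_4 = 224
py1_4 = 264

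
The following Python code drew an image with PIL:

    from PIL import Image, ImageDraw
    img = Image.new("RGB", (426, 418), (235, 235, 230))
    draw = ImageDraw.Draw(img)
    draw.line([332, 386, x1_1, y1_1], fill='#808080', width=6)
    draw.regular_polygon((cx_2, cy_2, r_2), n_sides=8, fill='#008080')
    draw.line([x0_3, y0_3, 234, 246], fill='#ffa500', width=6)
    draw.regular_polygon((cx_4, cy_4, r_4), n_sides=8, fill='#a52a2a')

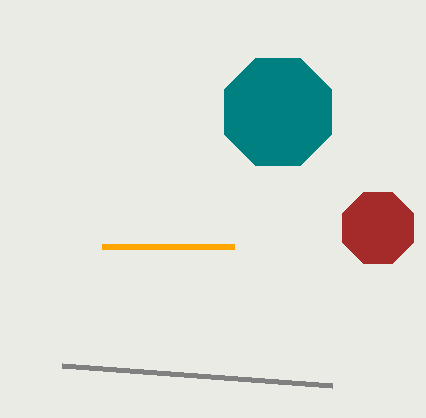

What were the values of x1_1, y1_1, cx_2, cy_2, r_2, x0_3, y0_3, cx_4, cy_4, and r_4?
x1_1 = 62, y1_1 = 366, cx_2 = 278, cy_2 = 112, r_2 = 58, x0_3 = 102, y0_3 = 246, cx_4 = 378, cy_4 = 228, r_4 = 38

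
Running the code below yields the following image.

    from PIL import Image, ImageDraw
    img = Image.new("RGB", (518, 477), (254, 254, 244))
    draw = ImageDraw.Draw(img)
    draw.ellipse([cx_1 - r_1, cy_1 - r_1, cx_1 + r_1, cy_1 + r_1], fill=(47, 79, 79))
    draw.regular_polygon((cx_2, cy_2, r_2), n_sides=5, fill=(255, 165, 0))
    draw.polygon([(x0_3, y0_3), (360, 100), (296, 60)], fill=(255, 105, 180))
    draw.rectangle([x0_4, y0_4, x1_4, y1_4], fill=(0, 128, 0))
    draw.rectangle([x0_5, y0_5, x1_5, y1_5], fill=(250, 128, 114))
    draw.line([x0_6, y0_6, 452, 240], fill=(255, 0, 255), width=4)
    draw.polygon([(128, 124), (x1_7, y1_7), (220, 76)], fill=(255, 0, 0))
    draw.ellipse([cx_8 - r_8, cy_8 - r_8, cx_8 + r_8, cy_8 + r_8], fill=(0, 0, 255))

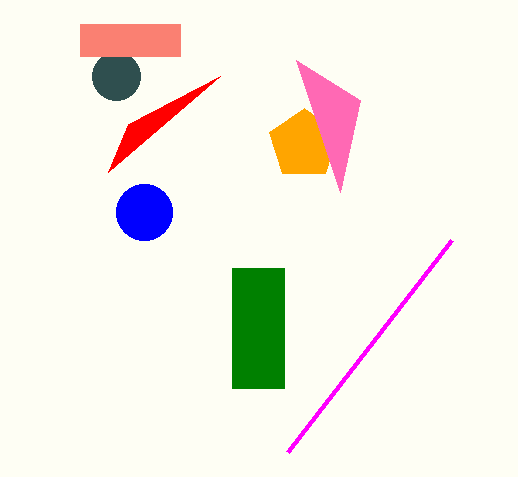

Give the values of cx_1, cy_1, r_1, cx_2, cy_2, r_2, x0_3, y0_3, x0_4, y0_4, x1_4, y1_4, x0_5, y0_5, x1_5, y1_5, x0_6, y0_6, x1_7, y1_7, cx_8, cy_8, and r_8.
cx_1 = 116
cy_1 = 76
r_1 = 24
cx_2 = 304
cy_2 = 144
r_2 = 36
x0_3 = 340
y0_3 = 192
x0_4 = 232
y0_4 = 268
x1_4 = 284
y1_4 = 388
x0_5 = 80
y0_5 = 24
x1_5 = 180
y1_5 = 56
x0_6 = 288
y0_6 = 452
x1_7 = 108
y1_7 = 172
cx_8 = 144
cy_8 = 212
r_8 = 28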